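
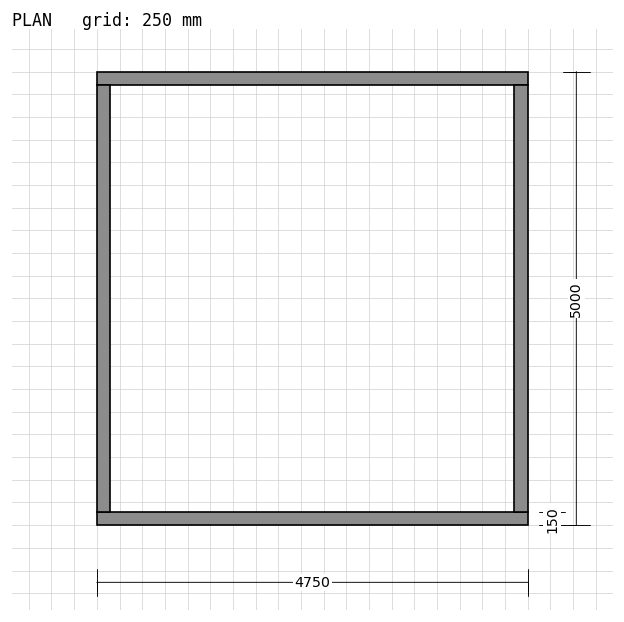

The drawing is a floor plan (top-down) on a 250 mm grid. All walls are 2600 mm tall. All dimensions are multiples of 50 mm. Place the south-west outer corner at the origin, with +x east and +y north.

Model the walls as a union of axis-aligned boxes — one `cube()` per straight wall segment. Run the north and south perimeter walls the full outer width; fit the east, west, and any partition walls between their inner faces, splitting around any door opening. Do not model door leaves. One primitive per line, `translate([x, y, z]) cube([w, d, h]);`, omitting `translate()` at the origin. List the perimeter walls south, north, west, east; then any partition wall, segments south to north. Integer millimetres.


cube([4750, 150, 2600]);
translate([0, 4850, 0]) cube([4750, 150, 2600]);
translate([0, 150, 0]) cube([150, 4700, 2600]);
translate([4600, 150, 0]) cube([150, 4700, 2600]);


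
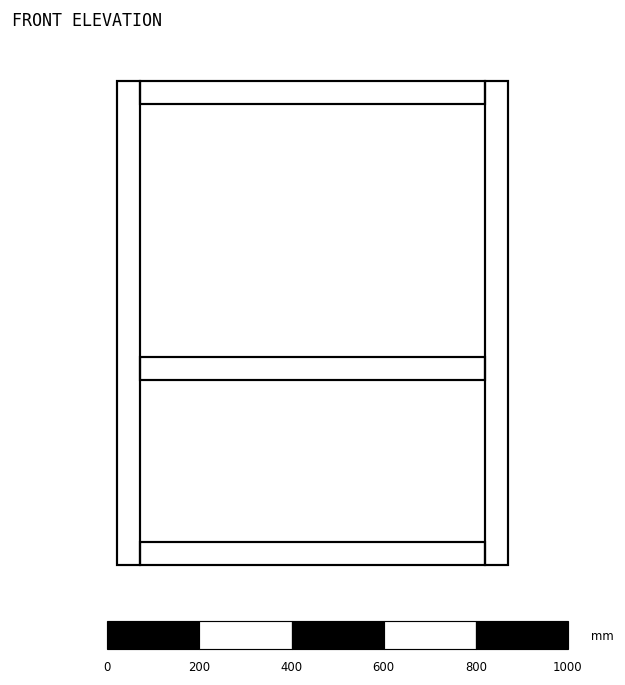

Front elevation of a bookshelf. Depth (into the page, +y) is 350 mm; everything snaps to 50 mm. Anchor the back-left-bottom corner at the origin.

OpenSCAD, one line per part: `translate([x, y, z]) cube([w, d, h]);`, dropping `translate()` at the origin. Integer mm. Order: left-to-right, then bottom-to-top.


cube([50, 350, 1050]);
translate([50, 0, 0]) cube([750, 350, 50]);
translate([50, 0, 400]) cube([750, 350, 50]);
translate([50, 0, 1000]) cube([750, 350, 50]);
translate([800, 0, 0]) cube([50, 350, 1050]);


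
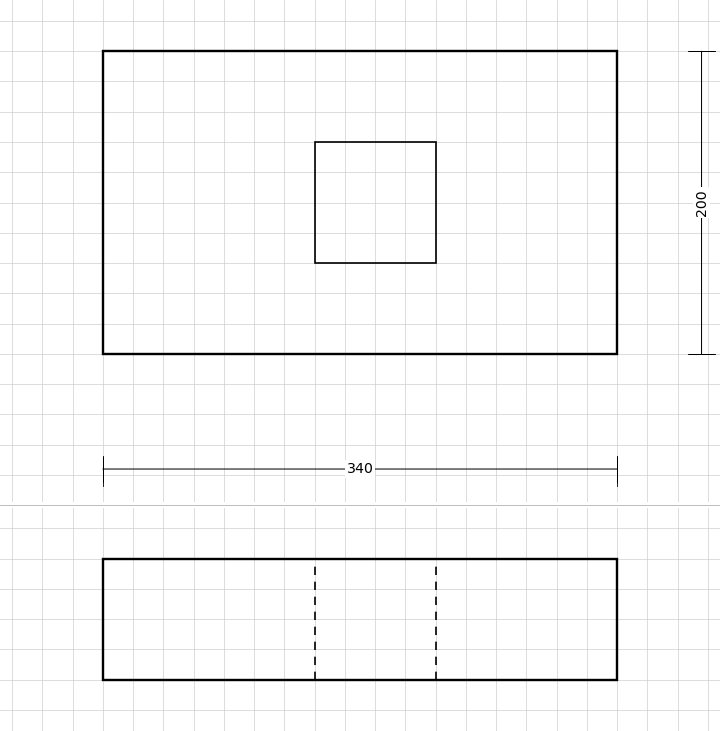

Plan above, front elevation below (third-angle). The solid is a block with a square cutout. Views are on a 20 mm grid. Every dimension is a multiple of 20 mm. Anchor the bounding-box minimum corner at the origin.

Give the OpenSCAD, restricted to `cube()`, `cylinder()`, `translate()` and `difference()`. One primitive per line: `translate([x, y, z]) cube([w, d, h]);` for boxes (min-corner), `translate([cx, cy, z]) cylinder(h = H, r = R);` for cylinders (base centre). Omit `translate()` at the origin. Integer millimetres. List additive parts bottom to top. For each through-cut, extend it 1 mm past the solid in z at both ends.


difference() {
  cube([340, 200, 80]);
  translate([140, 60, -1]) cube([80, 80, 82]);
}


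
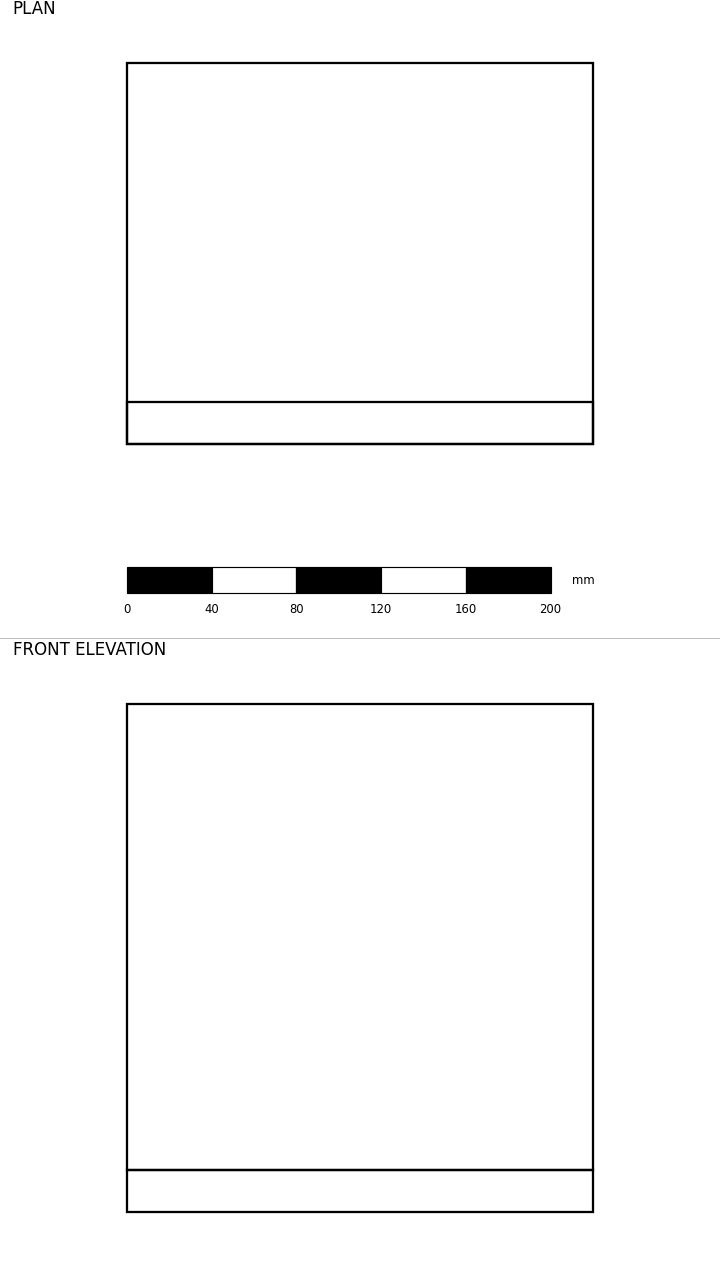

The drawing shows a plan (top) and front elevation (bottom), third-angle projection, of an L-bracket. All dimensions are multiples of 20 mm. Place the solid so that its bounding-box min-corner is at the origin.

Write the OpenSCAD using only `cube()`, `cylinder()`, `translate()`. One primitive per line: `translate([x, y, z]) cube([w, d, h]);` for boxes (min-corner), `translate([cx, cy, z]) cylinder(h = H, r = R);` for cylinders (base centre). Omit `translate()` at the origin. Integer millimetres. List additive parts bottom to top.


cube([220, 180, 20]);
translate([0, 0, 20]) cube([220, 20, 220]);


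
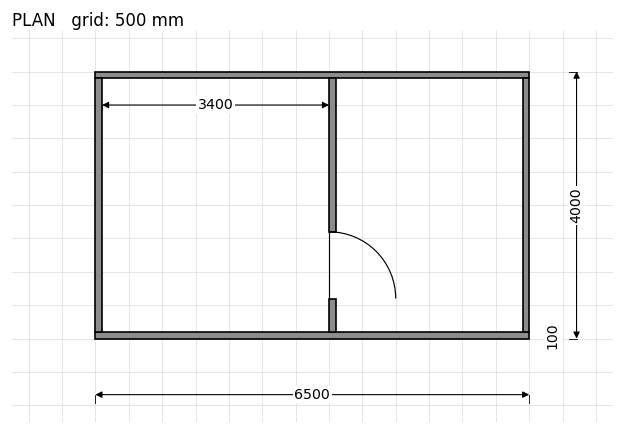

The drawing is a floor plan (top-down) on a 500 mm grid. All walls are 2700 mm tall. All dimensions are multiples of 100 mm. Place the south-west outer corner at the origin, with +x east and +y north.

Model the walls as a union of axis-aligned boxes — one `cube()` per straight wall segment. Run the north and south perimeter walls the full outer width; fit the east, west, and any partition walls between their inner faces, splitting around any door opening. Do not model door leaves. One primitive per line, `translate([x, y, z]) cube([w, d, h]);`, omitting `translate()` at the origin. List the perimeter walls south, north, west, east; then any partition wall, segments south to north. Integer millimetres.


cube([6500, 100, 2700]);
translate([0, 3900, 0]) cube([6500, 100, 2700]);
translate([0, 100, 0]) cube([100, 3800, 2700]);
translate([6400, 100, 0]) cube([100, 3800, 2700]);
translate([3500, 100, 0]) cube([100, 500, 2700]);
translate([3500, 1600, 0]) cube([100, 2300, 2700]);


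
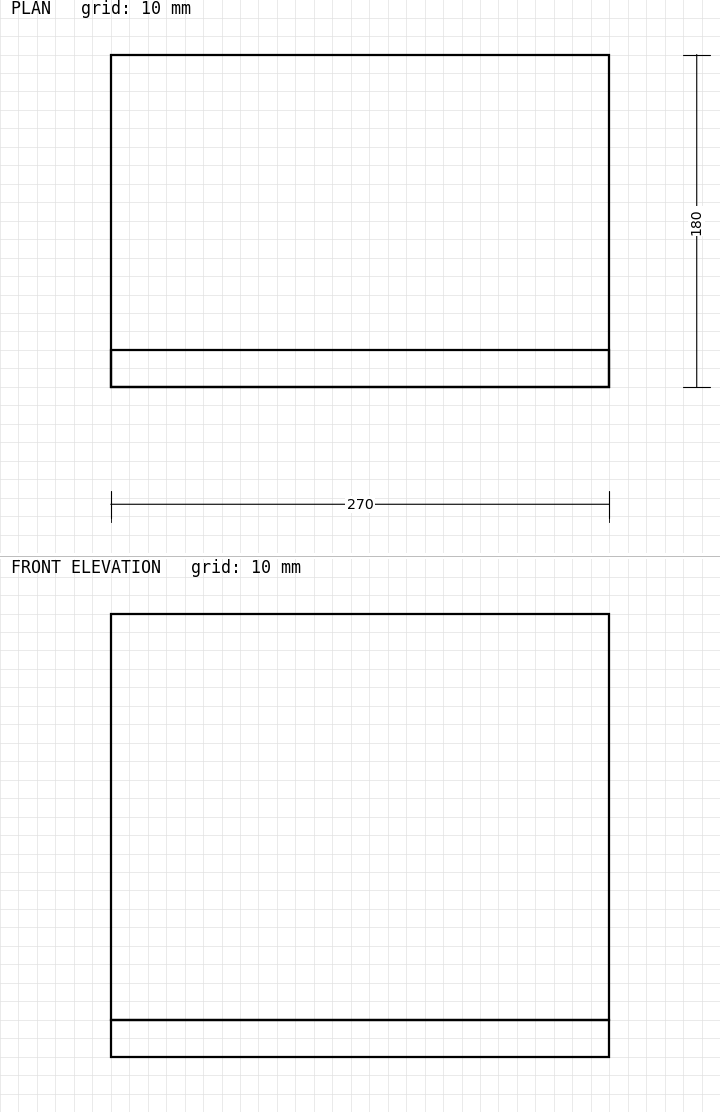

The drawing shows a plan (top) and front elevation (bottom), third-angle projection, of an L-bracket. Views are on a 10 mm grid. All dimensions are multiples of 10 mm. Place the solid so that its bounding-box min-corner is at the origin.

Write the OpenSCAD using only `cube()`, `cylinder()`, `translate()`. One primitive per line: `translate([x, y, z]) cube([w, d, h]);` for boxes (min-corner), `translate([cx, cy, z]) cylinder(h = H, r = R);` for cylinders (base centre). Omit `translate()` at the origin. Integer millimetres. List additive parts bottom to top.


cube([270, 180, 20]);
translate([0, 0, 20]) cube([270, 20, 220]);


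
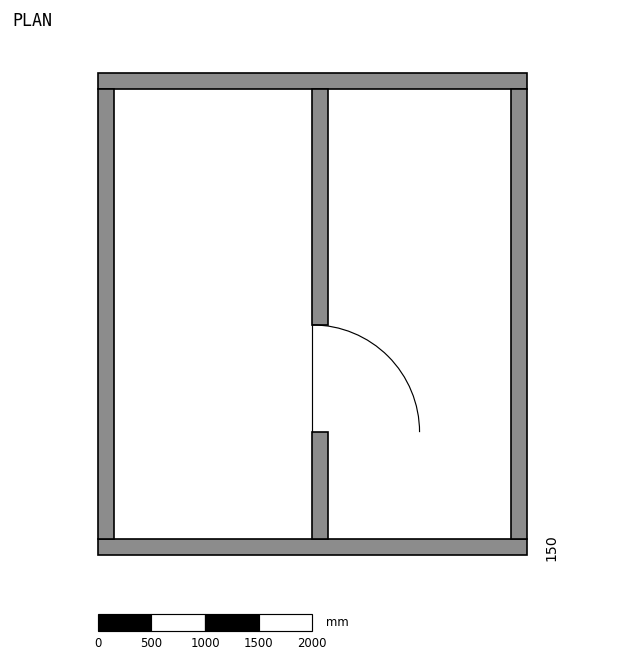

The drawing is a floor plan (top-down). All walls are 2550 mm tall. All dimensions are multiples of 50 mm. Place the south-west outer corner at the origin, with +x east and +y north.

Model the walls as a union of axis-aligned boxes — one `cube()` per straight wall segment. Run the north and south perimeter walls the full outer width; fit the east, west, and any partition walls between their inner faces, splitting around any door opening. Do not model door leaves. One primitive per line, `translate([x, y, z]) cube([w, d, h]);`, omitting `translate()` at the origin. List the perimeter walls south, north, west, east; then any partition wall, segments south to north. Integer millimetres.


cube([4000, 150, 2550]);
translate([0, 4350, 0]) cube([4000, 150, 2550]);
translate([0, 150, 0]) cube([150, 4200, 2550]);
translate([3850, 150, 0]) cube([150, 4200, 2550]);
translate([2000, 150, 0]) cube([150, 1000, 2550]);
translate([2000, 2150, 0]) cube([150, 2200, 2550]);


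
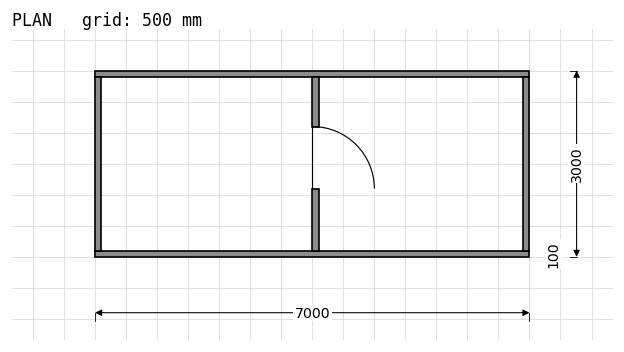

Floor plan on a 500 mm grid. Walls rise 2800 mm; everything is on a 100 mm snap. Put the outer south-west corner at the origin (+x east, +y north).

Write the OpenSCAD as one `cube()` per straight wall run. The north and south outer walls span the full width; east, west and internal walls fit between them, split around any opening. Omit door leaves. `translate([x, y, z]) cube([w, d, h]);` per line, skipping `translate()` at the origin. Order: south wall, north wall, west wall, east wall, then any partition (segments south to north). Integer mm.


cube([7000, 100, 2800]);
translate([0, 2900, 0]) cube([7000, 100, 2800]);
translate([0, 100, 0]) cube([100, 2800, 2800]);
translate([6900, 100, 0]) cube([100, 2800, 2800]);
translate([3500, 100, 0]) cube([100, 1000, 2800]);
translate([3500, 2100, 0]) cube([100, 800, 2800]);


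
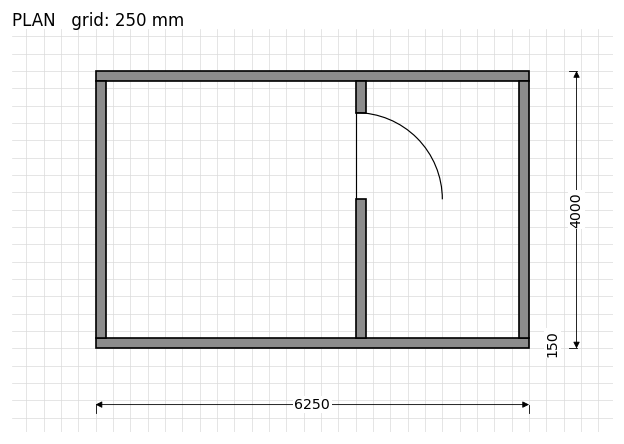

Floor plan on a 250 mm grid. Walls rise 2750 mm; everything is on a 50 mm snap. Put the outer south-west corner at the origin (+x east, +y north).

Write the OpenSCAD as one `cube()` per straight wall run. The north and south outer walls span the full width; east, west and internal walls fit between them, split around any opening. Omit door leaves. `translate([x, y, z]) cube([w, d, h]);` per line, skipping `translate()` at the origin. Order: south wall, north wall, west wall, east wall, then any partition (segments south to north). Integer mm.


cube([6250, 150, 2750]);
translate([0, 3850, 0]) cube([6250, 150, 2750]);
translate([0, 150, 0]) cube([150, 3700, 2750]);
translate([6100, 150, 0]) cube([150, 3700, 2750]);
translate([3750, 150, 0]) cube([150, 2000, 2750]);
translate([3750, 3400, 0]) cube([150, 450, 2750]);


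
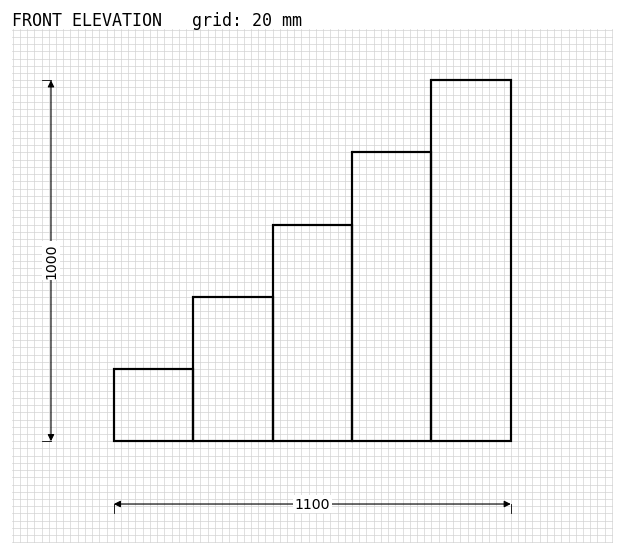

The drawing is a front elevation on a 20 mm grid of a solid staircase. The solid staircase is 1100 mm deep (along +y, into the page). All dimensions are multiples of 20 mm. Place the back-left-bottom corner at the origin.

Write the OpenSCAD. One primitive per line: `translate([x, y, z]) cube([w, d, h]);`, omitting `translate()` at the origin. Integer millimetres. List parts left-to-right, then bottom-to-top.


cube([220, 1100, 200]);
translate([220, 0, 0]) cube([220, 1100, 400]);
translate([440, 0, 0]) cube([220, 1100, 600]);
translate([660, 0, 0]) cube([220, 1100, 800]);
translate([880, 0, 0]) cube([220, 1100, 1000]);


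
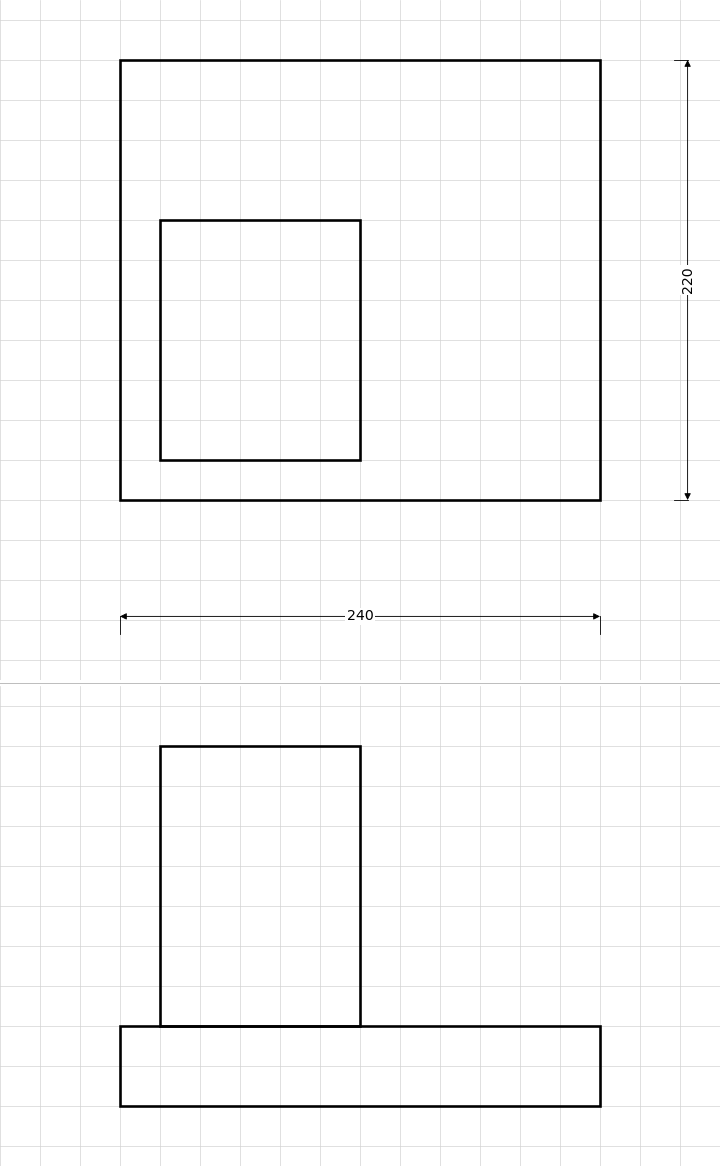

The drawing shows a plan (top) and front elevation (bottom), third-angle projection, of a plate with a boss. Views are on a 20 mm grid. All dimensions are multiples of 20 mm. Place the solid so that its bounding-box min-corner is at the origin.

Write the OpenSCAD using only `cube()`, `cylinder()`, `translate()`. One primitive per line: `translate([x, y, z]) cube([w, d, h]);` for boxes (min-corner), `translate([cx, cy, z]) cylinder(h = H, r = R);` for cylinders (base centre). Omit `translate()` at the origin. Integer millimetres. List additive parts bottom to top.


cube([240, 220, 40]);
translate([20, 20, 40]) cube([100, 120, 140]);


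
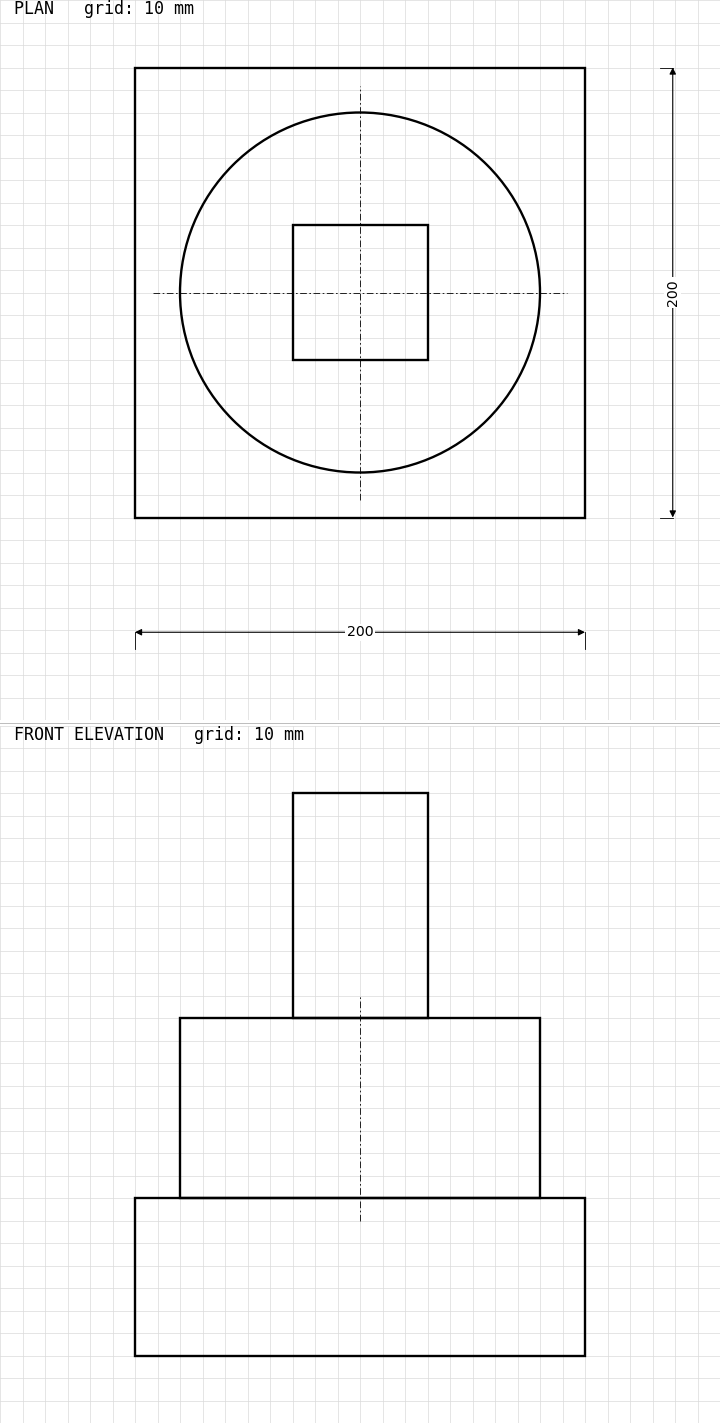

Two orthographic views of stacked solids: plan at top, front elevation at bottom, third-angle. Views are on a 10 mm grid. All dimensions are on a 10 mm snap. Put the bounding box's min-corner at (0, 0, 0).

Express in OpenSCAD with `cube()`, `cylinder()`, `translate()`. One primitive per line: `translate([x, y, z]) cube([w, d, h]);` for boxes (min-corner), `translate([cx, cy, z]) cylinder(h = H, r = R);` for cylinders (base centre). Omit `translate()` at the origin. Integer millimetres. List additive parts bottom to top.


cube([200, 200, 70]);
translate([100, 100, 70]) cylinder(h = 80, r = 80);
translate([70, 70, 150]) cube([60, 60, 100]);


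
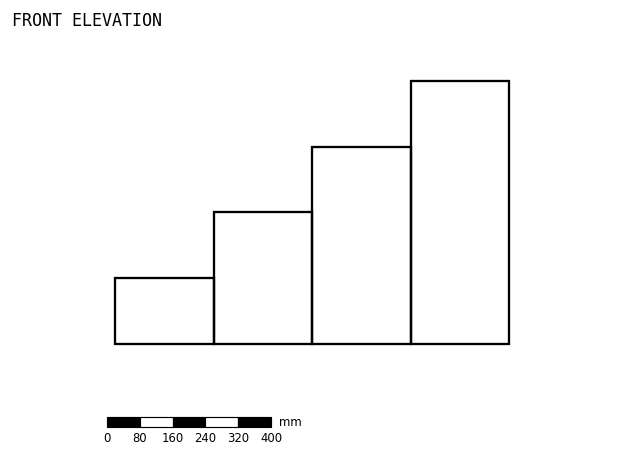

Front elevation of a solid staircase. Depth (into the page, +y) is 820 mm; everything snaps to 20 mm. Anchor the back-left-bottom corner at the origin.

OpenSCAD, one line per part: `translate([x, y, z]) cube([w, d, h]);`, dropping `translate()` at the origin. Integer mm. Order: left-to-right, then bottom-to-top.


cube([240, 820, 160]);
translate([240, 0, 0]) cube([240, 820, 320]);
translate([480, 0, 0]) cube([240, 820, 480]);
translate([720, 0, 0]) cube([240, 820, 640]);


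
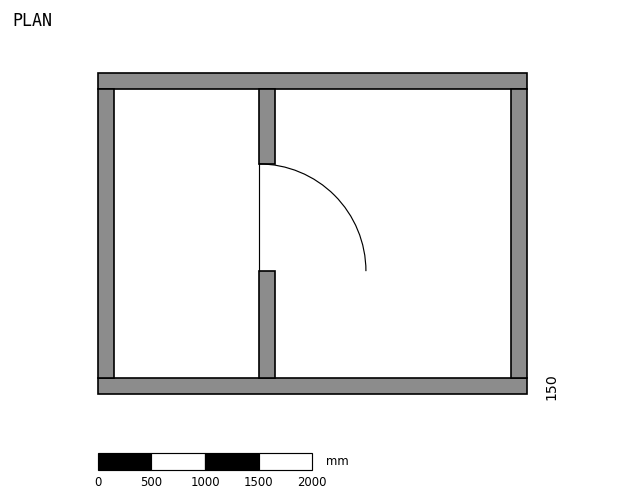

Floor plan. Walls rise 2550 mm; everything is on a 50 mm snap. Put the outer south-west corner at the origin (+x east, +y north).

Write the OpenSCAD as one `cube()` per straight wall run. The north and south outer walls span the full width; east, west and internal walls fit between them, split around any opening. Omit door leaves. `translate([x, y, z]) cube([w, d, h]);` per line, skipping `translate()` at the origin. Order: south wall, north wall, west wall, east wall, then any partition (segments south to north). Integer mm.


cube([4000, 150, 2550]);
translate([0, 2850, 0]) cube([4000, 150, 2550]);
translate([0, 150, 0]) cube([150, 2700, 2550]);
translate([3850, 150, 0]) cube([150, 2700, 2550]);
translate([1500, 150, 0]) cube([150, 1000, 2550]);
translate([1500, 2150, 0]) cube([150, 700, 2550]);


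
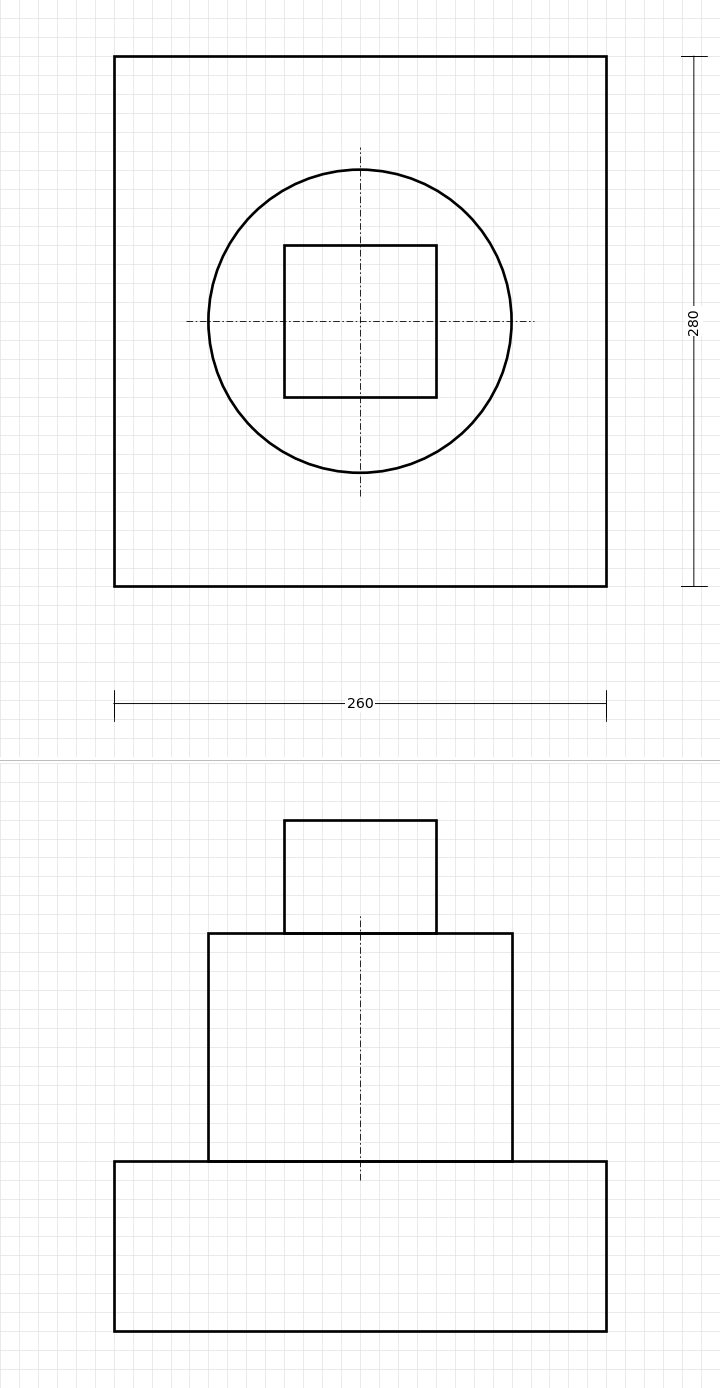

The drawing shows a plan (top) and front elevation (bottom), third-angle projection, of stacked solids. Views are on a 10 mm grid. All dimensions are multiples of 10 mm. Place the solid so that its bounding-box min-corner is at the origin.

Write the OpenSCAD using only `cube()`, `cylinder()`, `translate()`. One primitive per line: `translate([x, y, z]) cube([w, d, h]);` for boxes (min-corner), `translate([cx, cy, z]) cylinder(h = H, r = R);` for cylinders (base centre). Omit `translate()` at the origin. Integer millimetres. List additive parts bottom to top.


cube([260, 280, 90]);
translate([130, 140, 90]) cylinder(h = 120, r = 80);
translate([90, 100, 210]) cube([80, 80, 60]);


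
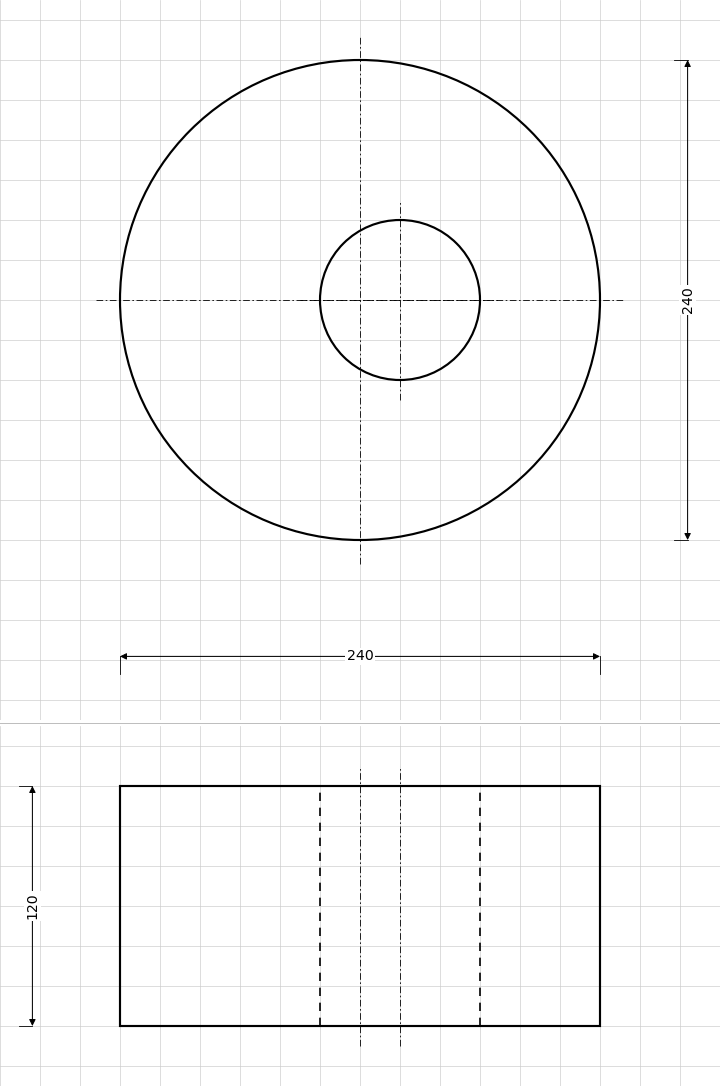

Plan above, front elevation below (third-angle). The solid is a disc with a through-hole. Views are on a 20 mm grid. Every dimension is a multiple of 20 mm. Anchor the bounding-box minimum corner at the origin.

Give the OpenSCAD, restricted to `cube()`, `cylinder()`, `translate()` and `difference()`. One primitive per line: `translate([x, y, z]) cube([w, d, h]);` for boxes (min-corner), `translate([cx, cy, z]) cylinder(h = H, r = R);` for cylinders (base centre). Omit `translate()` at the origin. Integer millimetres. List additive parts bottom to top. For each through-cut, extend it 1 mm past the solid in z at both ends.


difference() {
  translate([120, 120, 0]) cylinder(h = 120, r = 120);
  translate([140, 120, -1]) cylinder(h = 122, r = 40);
}


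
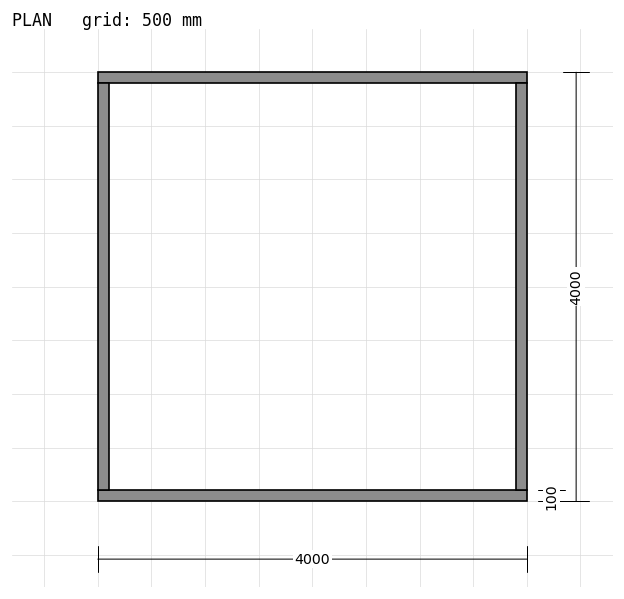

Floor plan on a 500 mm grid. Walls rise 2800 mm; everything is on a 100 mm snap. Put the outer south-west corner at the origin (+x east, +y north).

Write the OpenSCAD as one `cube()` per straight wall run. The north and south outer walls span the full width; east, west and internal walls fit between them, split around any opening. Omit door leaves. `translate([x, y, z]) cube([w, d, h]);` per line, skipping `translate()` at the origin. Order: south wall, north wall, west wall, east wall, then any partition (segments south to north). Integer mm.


cube([4000, 100, 2800]);
translate([0, 3900, 0]) cube([4000, 100, 2800]);
translate([0, 100, 0]) cube([100, 3800, 2800]);
translate([3900, 100, 0]) cube([100, 3800, 2800]);


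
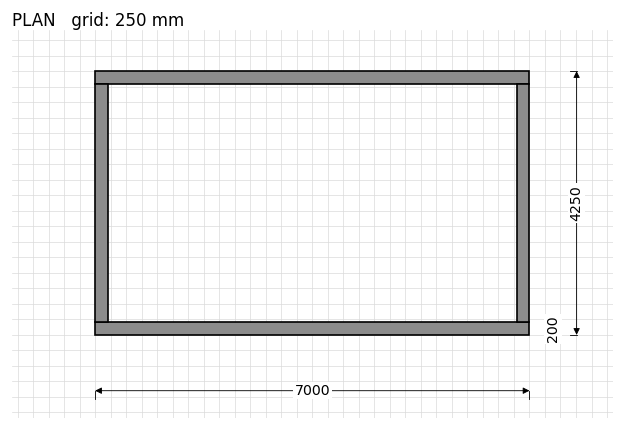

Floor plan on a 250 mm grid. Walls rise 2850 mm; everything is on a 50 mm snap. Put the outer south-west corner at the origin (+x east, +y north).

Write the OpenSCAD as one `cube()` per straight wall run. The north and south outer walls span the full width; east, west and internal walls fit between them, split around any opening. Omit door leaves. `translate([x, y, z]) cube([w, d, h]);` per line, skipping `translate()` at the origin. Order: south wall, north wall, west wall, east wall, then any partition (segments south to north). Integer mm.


cube([7000, 200, 2850]);
translate([0, 4050, 0]) cube([7000, 200, 2850]);
translate([0, 200, 0]) cube([200, 3850, 2850]);
translate([6800, 200, 0]) cube([200, 3850, 2850]);


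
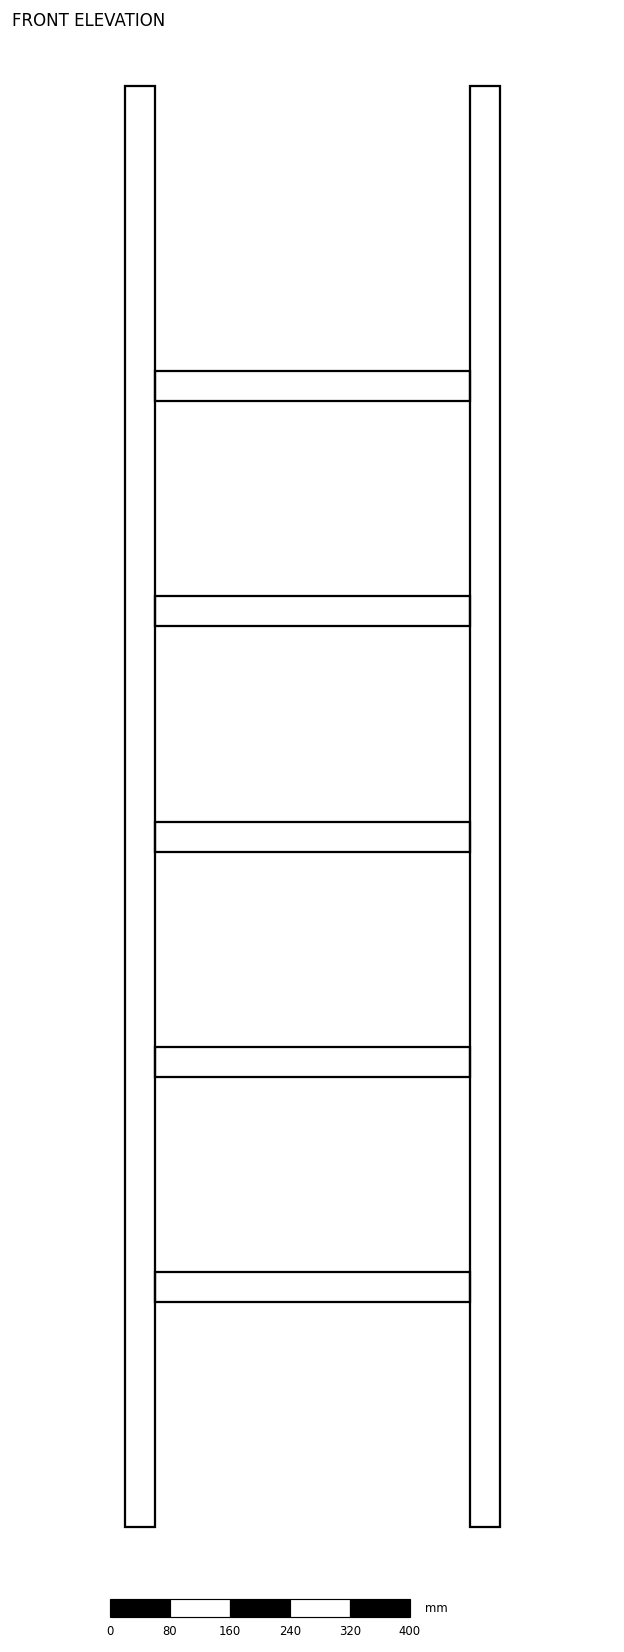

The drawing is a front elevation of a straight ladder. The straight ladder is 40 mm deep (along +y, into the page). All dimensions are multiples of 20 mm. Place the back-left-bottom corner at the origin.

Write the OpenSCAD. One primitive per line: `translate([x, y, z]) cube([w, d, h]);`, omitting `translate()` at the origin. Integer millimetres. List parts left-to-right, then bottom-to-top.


cube([40, 40, 1920]);
translate([40, 0, 300]) cube([420, 40, 40]);
translate([40, 0, 600]) cube([420, 40, 40]);
translate([40, 0, 900]) cube([420, 40, 40]);
translate([40, 0, 1200]) cube([420, 40, 40]);
translate([40, 0, 1500]) cube([420, 40, 40]);
translate([460, 0, 0]) cube([40, 40, 1920]);


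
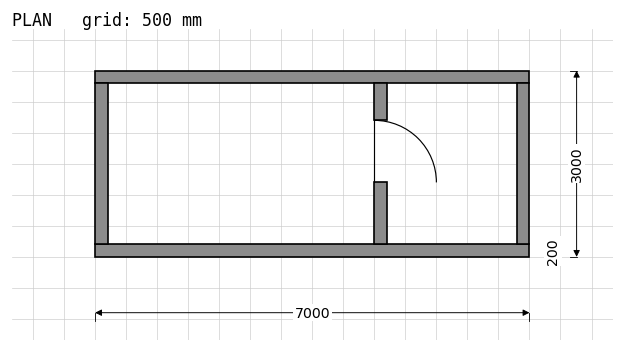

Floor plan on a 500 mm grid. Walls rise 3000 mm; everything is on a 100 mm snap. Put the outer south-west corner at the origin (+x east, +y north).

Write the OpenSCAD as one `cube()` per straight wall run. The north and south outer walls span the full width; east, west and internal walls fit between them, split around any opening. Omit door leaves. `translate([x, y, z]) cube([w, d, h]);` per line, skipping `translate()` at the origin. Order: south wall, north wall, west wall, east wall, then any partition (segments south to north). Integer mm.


cube([7000, 200, 3000]);
translate([0, 2800, 0]) cube([7000, 200, 3000]);
translate([0, 200, 0]) cube([200, 2600, 3000]);
translate([6800, 200, 0]) cube([200, 2600, 3000]);
translate([4500, 200, 0]) cube([200, 1000, 3000]);
translate([4500, 2200, 0]) cube([200, 600, 3000]);


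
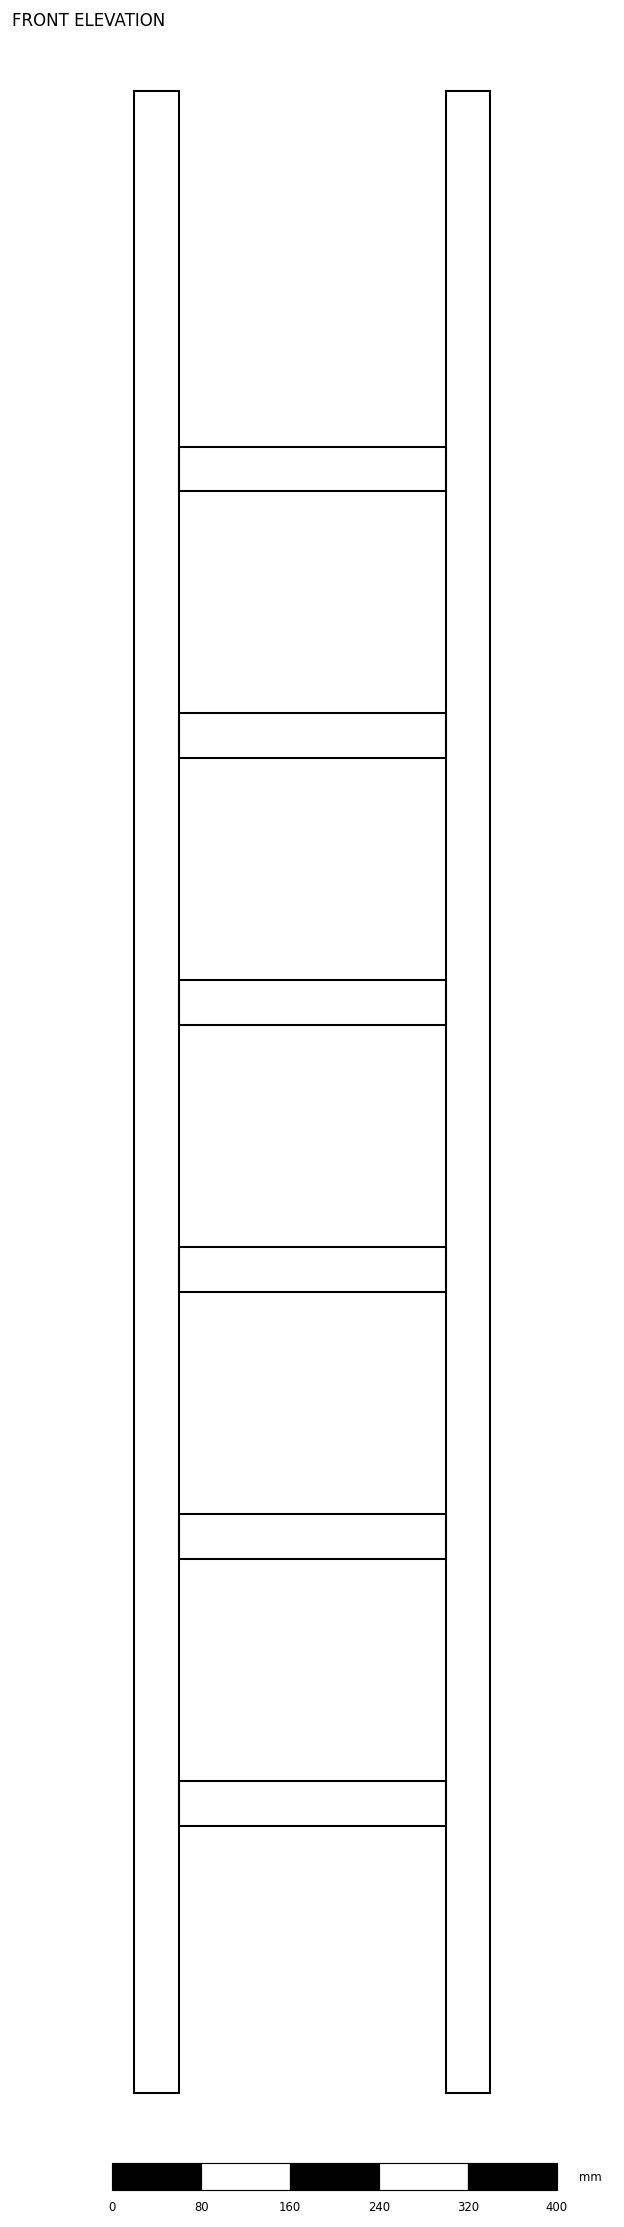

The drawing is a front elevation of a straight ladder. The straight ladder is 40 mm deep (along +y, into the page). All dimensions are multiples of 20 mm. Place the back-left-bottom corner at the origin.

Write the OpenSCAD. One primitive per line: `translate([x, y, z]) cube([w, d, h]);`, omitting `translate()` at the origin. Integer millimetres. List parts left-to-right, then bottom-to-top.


cube([40, 40, 1800]);
translate([40, 0, 240]) cube([240, 40, 40]);
translate([40, 0, 480]) cube([240, 40, 40]);
translate([40, 0, 720]) cube([240, 40, 40]);
translate([40, 0, 960]) cube([240, 40, 40]);
translate([40, 0, 1200]) cube([240, 40, 40]);
translate([40, 0, 1440]) cube([240, 40, 40]);
translate([280, 0, 0]) cube([40, 40, 1800]);


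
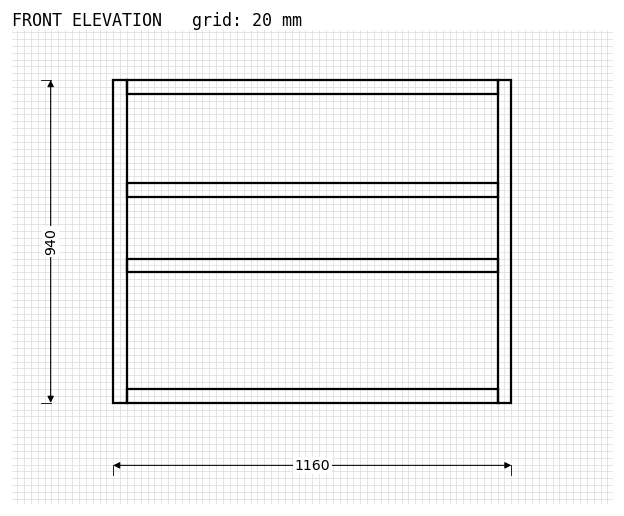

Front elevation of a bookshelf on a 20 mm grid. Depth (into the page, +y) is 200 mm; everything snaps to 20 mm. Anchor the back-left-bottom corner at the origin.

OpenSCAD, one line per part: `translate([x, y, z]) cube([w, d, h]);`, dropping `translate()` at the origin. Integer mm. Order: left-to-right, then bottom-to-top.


cube([40, 200, 940]);
translate([40, 0, 0]) cube([1080, 200, 40]);
translate([40, 0, 380]) cube([1080, 200, 40]);
translate([40, 0, 600]) cube([1080, 200, 40]);
translate([40, 0, 900]) cube([1080, 200, 40]);
translate([1120, 0, 0]) cube([40, 200, 940]);


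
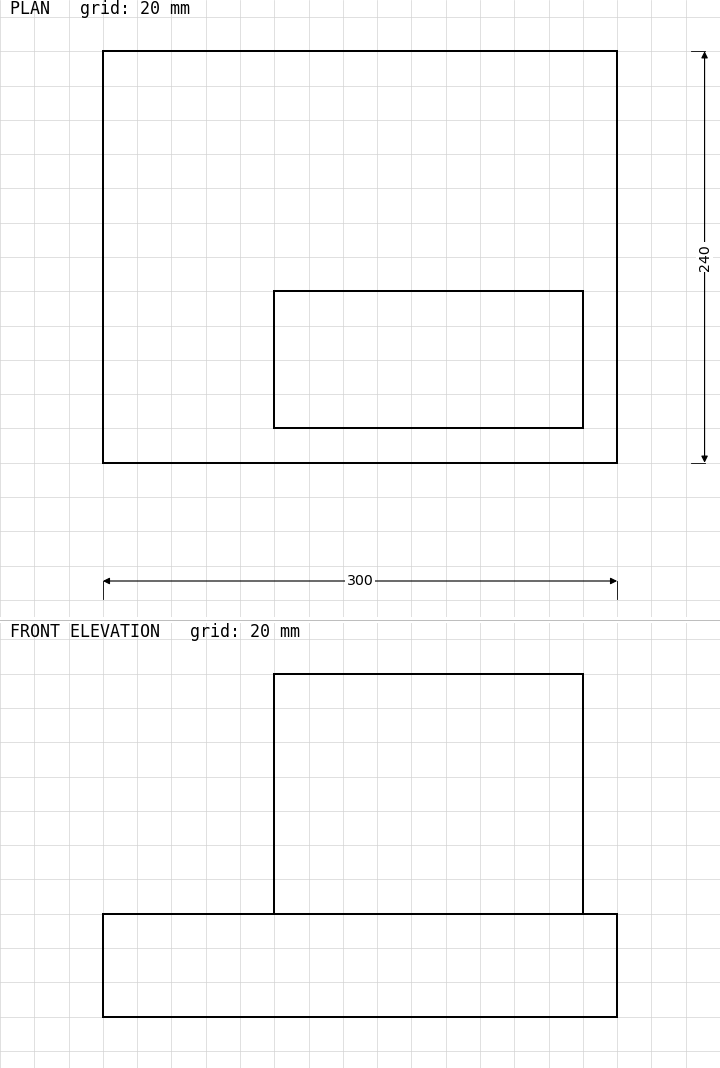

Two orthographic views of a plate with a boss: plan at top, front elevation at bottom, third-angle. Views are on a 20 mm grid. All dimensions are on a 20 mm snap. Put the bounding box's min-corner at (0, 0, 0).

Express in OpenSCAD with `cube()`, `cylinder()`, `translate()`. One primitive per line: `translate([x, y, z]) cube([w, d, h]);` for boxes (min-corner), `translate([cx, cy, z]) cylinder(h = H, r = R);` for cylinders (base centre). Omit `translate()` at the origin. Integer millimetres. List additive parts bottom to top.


cube([300, 240, 60]);
translate([100, 20, 60]) cube([180, 80, 140]);


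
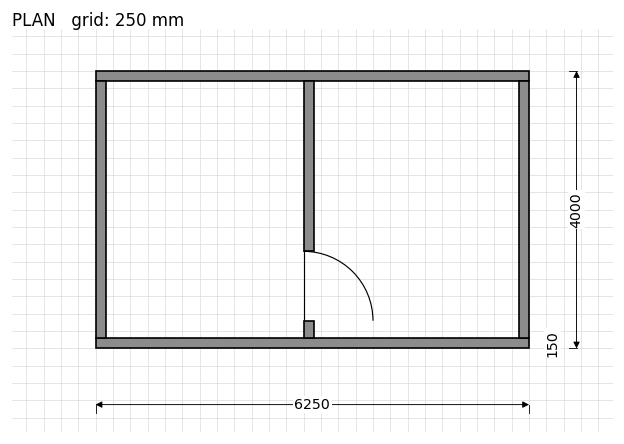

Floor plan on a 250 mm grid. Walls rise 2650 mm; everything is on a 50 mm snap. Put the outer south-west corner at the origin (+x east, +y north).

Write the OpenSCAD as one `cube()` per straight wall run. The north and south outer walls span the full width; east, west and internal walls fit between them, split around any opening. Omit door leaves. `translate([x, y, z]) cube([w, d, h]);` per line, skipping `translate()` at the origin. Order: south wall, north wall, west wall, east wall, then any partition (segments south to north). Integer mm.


cube([6250, 150, 2650]);
translate([0, 3850, 0]) cube([6250, 150, 2650]);
translate([0, 150, 0]) cube([150, 3700, 2650]);
translate([6100, 150, 0]) cube([150, 3700, 2650]);
translate([3000, 150, 0]) cube([150, 250, 2650]);
translate([3000, 1400, 0]) cube([150, 2450, 2650]);


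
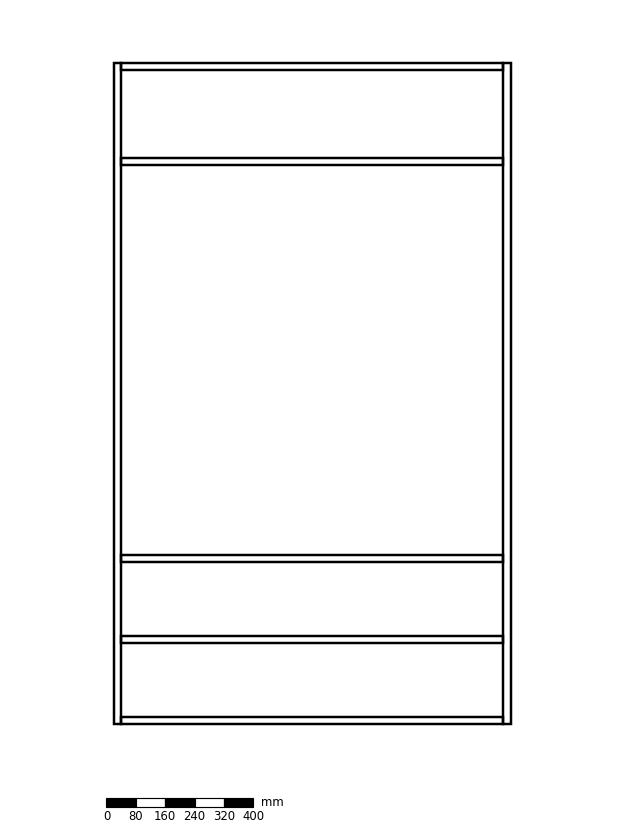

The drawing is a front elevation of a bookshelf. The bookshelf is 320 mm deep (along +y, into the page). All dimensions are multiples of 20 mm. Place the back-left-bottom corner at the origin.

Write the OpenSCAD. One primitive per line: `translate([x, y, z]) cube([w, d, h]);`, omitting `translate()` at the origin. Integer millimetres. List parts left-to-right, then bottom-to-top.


cube([20, 320, 1800]);
translate([20, 0, 0]) cube([1040, 320, 20]);
translate([20, 0, 220]) cube([1040, 320, 20]);
translate([20, 0, 440]) cube([1040, 320, 20]);
translate([20, 0, 1520]) cube([1040, 320, 20]);
translate([20, 0, 1780]) cube([1040, 320, 20]);
translate([1060, 0, 0]) cube([20, 320, 1800]);


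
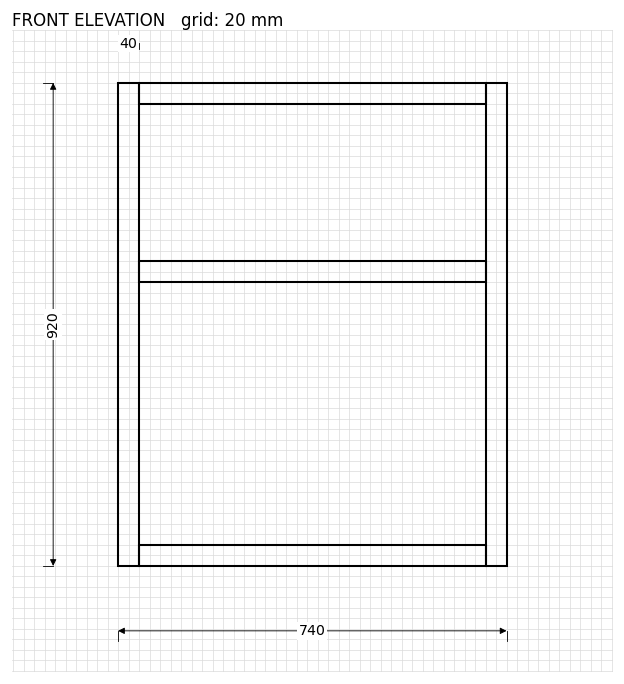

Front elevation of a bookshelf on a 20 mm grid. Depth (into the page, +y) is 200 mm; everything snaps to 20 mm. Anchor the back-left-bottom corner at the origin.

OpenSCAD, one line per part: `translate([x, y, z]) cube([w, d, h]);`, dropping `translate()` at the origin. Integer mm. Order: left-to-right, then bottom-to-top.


cube([40, 200, 920]);
translate([40, 0, 0]) cube([660, 200, 40]);
translate([40, 0, 540]) cube([660, 200, 40]);
translate([40, 0, 880]) cube([660, 200, 40]);
translate([700, 0, 0]) cube([40, 200, 920]);


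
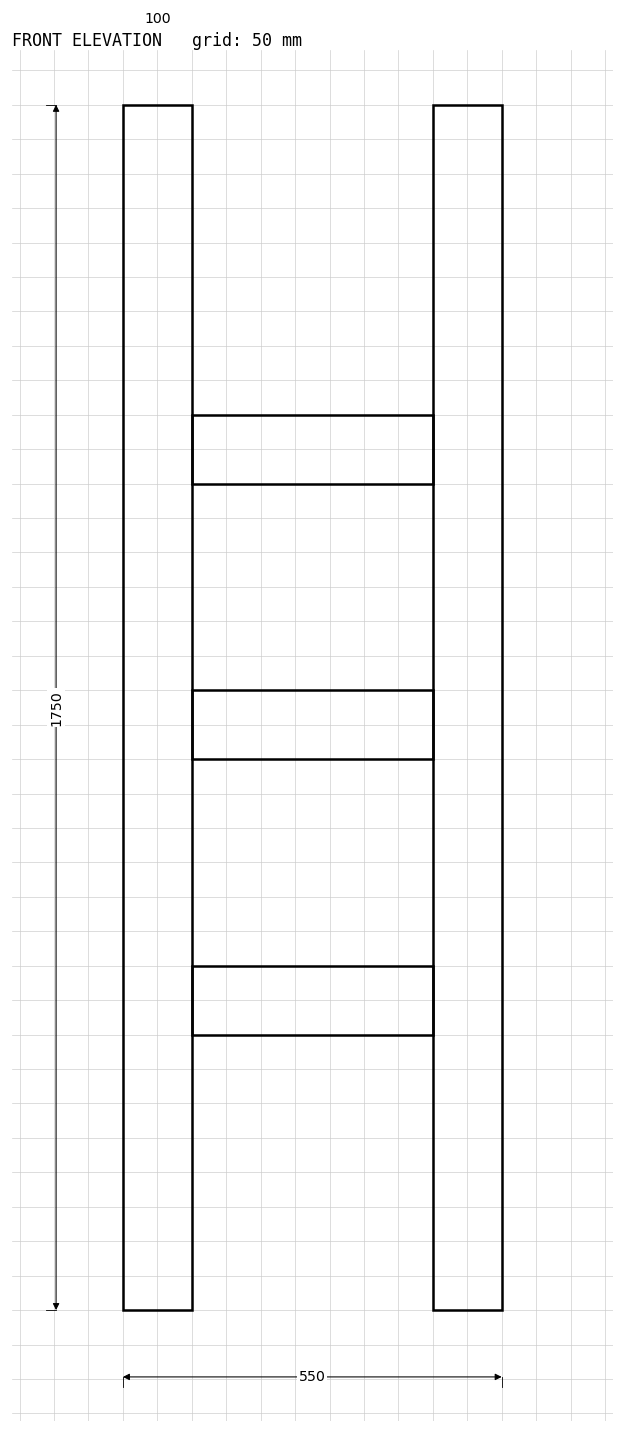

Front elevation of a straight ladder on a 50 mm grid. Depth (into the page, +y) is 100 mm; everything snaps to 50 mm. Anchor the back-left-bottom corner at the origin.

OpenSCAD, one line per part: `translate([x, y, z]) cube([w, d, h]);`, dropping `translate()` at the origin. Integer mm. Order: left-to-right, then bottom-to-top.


cube([100, 100, 1750]);
translate([100, 0, 400]) cube([350, 100, 100]);
translate([100, 0, 800]) cube([350, 100, 100]);
translate([100, 0, 1200]) cube([350, 100, 100]);
translate([450, 0, 0]) cube([100, 100, 1750]);


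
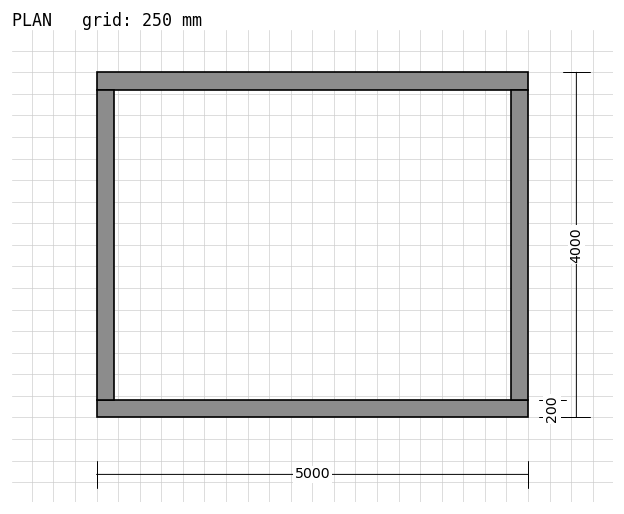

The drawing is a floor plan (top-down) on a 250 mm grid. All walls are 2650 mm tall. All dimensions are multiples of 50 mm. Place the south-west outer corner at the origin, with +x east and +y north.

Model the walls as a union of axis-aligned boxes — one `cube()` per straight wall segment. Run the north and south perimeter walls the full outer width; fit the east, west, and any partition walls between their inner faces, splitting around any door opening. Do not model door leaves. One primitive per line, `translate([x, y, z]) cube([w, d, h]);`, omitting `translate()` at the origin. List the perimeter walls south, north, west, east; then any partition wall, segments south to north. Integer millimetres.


cube([5000, 200, 2650]);
translate([0, 3800, 0]) cube([5000, 200, 2650]);
translate([0, 200, 0]) cube([200, 3600, 2650]);
translate([4800, 200, 0]) cube([200, 3600, 2650]);


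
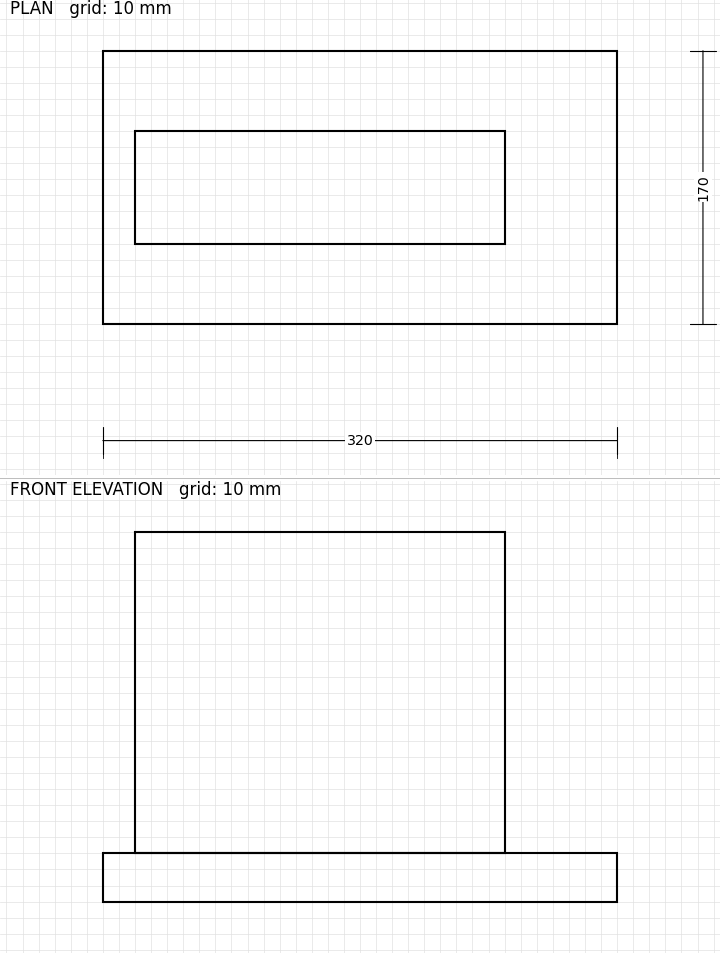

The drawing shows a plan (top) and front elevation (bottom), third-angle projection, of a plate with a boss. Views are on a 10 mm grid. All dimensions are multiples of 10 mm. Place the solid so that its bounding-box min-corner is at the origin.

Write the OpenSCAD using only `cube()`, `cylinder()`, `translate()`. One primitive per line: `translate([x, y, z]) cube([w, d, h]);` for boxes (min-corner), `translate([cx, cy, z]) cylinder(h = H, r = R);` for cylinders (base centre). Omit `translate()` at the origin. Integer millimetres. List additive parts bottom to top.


cube([320, 170, 30]);
translate([20, 50, 30]) cube([230, 70, 200]);


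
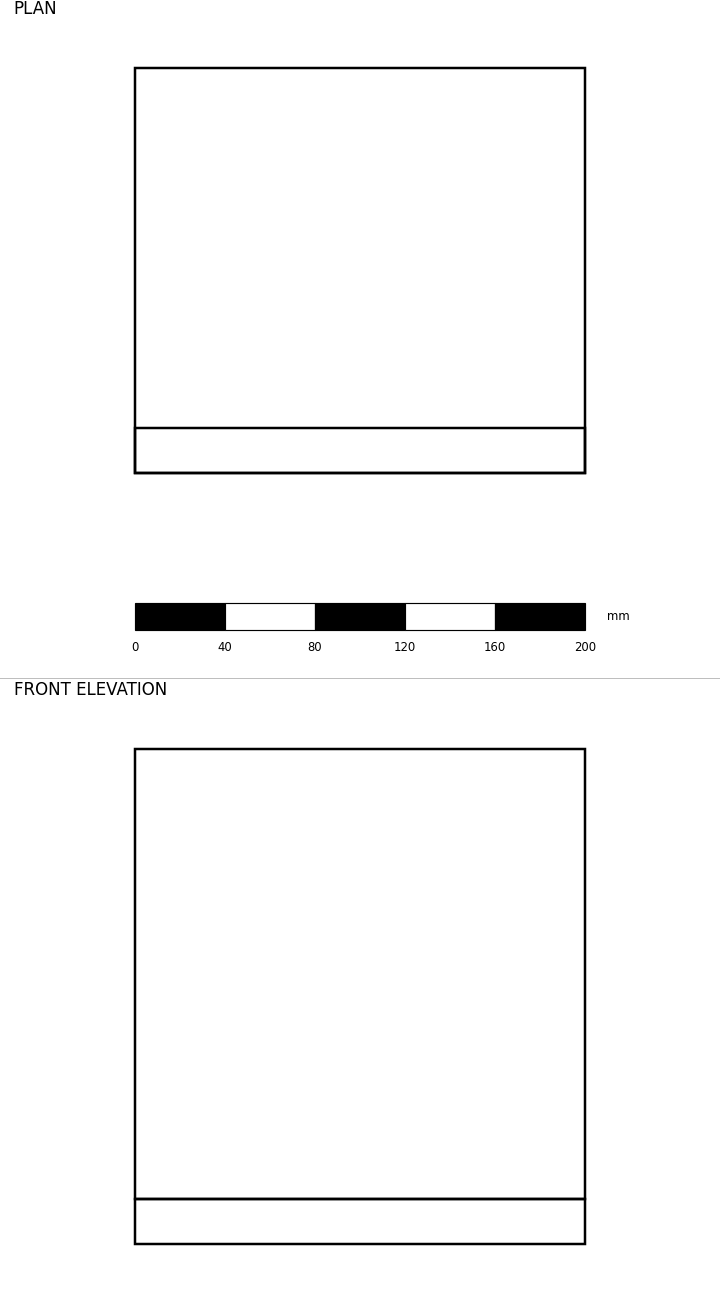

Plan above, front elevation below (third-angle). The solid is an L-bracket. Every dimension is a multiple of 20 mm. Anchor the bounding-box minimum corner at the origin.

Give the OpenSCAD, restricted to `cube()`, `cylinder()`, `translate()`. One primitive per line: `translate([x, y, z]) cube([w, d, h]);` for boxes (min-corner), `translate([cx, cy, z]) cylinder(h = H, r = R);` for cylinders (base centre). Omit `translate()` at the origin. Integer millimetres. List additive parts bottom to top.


cube([200, 180, 20]);
translate([0, 0, 20]) cube([200, 20, 200]);


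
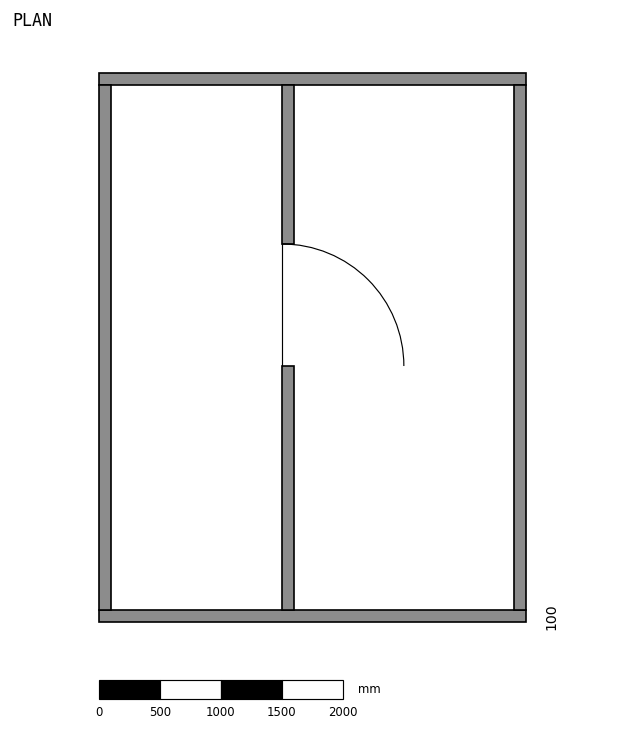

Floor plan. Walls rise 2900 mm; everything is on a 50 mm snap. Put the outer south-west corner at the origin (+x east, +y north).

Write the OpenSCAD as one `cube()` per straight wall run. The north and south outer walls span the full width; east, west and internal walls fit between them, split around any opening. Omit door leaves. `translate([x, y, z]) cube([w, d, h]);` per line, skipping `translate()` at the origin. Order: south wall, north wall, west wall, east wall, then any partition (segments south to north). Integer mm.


cube([3500, 100, 2900]);
translate([0, 4400, 0]) cube([3500, 100, 2900]);
translate([0, 100, 0]) cube([100, 4300, 2900]);
translate([3400, 100, 0]) cube([100, 4300, 2900]);
translate([1500, 100, 0]) cube([100, 2000, 2900]);
translate([1500, 3100, 0]) cube([100, 1300, 2900]);


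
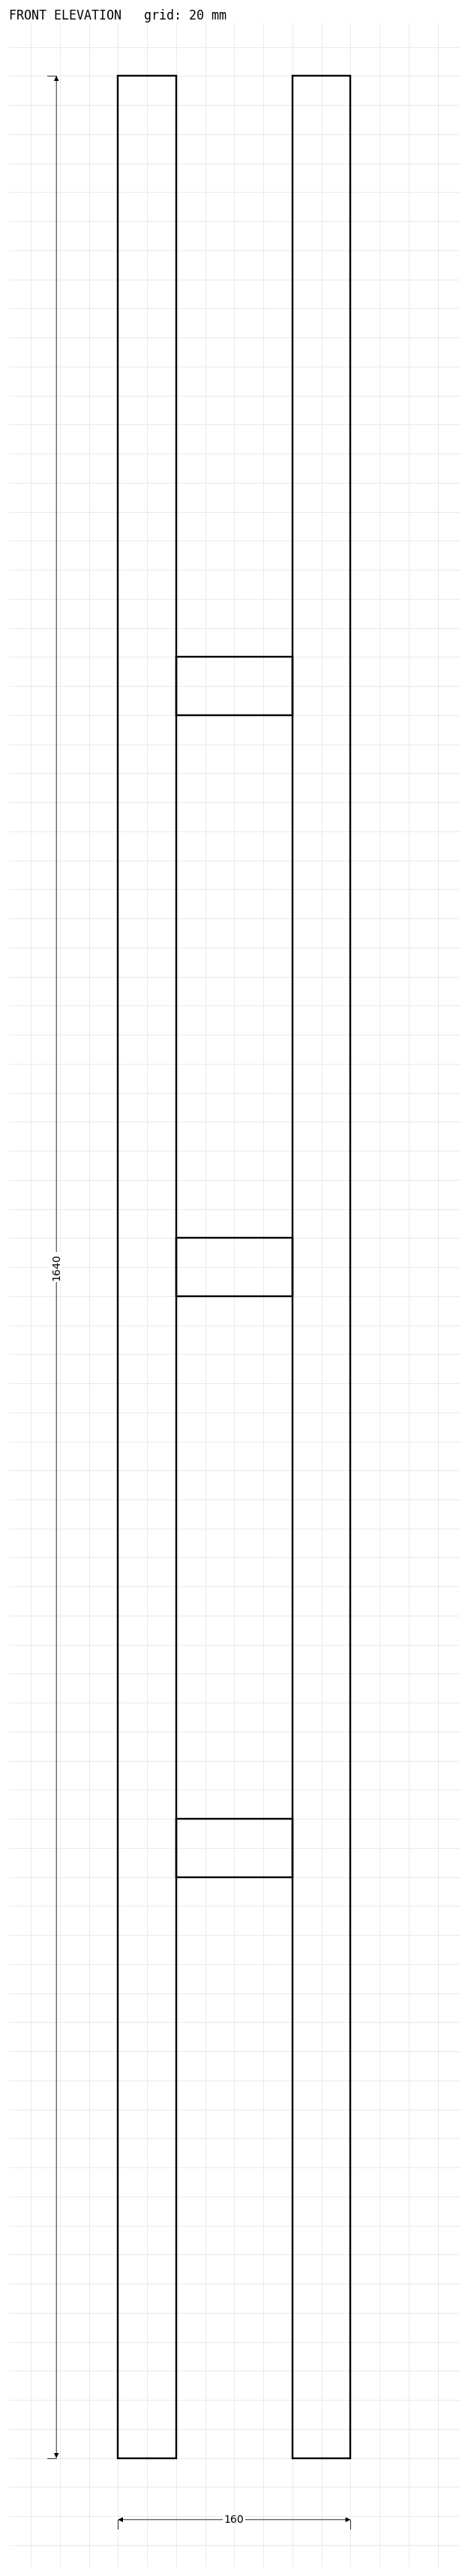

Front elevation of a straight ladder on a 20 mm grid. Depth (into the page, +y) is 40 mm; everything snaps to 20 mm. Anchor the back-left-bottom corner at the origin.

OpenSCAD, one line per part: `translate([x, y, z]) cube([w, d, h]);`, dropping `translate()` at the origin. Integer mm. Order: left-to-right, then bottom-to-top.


cube([40, 40, 1640]);
translate([40, 0, 400]) cube([80, 40, 40]);
translate([40, 0, 800]) cube([80, 40, 40]);
translate([40, 0, 1200]) cube([80, 40, 40]);
translate([120, 0, 0]) cube([40, 40, 1640]);


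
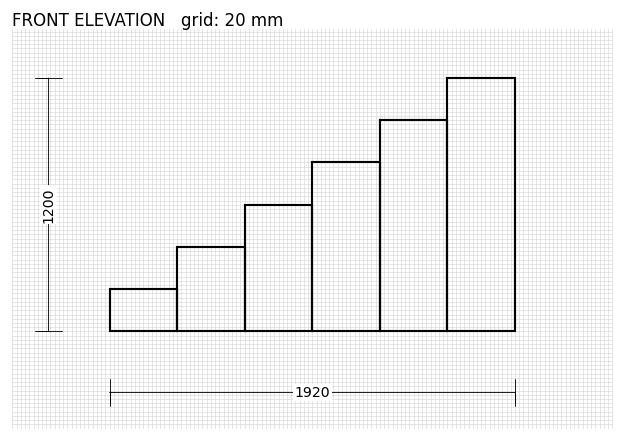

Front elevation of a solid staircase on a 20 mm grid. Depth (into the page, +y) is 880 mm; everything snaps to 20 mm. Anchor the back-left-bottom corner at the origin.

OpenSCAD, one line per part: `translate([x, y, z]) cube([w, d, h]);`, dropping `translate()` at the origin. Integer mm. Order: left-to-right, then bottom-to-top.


cube([320, 880, 200]);
translate([320, 0, 0]) cube([320, 880, 400]);
translate([640, 0, 0]) cube([320, 880, 600]);
translate([960, 0, 0]) cube([320, 880, 800]);
translate([1280, 0, 0]) cube([320, 880, 1000]);
translate([1600, 0, 0]) cube([320, 880, 1200]);


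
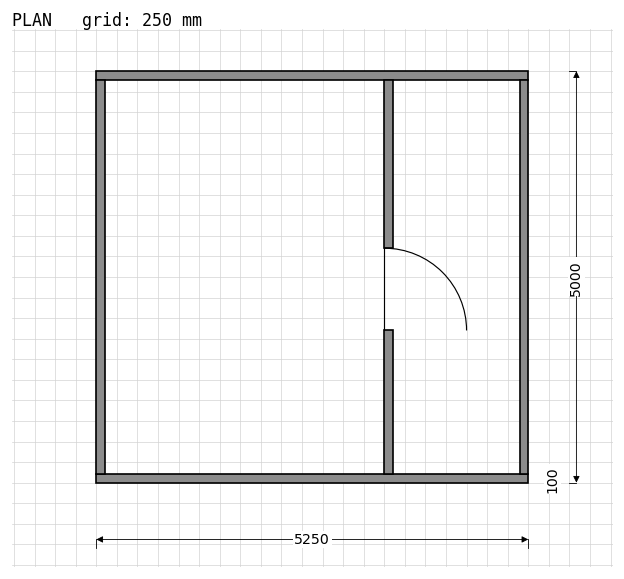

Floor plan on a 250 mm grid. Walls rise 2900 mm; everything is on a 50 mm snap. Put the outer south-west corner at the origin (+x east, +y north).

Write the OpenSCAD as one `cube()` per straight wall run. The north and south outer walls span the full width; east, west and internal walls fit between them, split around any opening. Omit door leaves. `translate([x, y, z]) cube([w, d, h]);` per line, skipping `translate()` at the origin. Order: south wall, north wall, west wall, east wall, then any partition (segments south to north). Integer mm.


cube([5250, 100, 2900]);
translate([0, 4900, 0]) cube([5250, 100, 2900]);
translate([0, 100, 0]) cube([100, 4800, 2900]);
translate([5150, 100, 0]) cube([100, 4800, 2900]);
translate([3500, 100, 0]) cube([100, 1750, 2900]);
translate([3500, 2850, 0]) cube([100, 2050, 2900]);


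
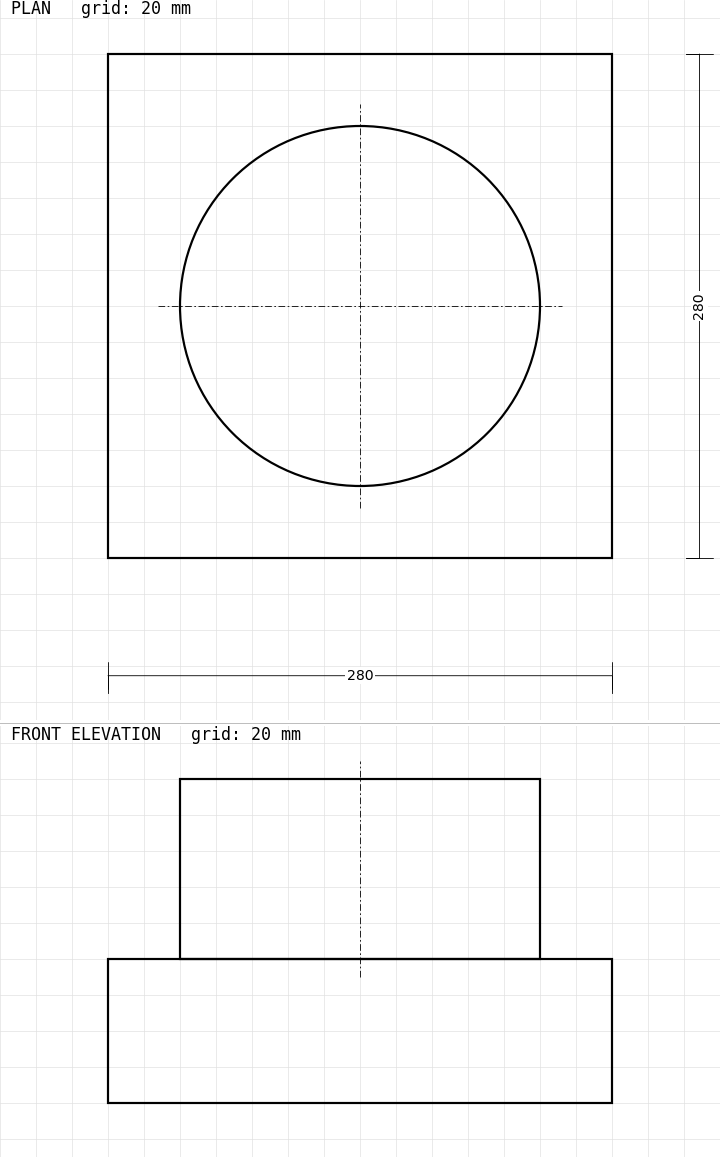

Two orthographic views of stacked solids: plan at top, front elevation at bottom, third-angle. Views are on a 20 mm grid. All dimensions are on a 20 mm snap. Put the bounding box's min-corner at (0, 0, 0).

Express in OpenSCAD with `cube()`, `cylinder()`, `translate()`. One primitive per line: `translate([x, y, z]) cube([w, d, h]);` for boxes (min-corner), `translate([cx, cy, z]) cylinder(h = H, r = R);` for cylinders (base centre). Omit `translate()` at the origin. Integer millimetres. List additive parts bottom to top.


cube([280, 280, 80]);
translate([140, 140, 80]) cylinder(h = 100, r = 100);


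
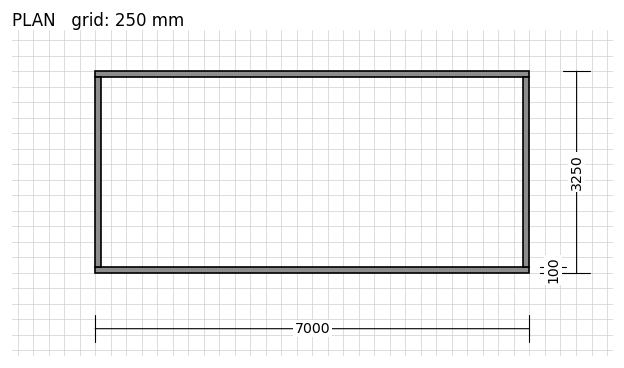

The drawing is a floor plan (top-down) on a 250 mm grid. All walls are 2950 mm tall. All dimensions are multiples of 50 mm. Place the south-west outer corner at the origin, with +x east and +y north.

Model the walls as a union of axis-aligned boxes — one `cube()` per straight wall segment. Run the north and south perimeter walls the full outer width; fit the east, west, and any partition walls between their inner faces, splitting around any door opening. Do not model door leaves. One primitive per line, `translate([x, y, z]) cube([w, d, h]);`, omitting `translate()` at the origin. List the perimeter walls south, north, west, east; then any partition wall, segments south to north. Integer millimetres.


cube([7000, 100, 2950]);
translate([0, 3150, 0]) cube([7000, 100, 2950]);
translate([0, 100, 0]) cube([100, 3050, 2950]);
translate([6900, 100, 0]) cube([100, 3050, 2950]);


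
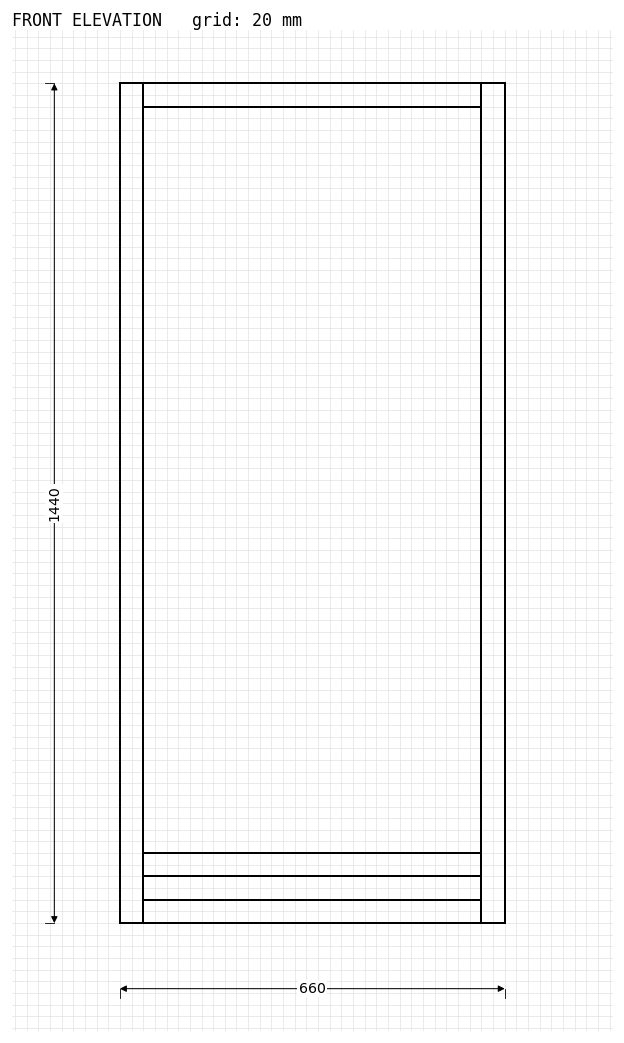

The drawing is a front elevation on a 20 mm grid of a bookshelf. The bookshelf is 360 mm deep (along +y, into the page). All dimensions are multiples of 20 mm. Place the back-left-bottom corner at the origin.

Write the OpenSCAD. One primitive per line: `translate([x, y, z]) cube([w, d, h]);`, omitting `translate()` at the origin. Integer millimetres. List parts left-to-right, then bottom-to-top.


cube([40, 360, 1440]);
translate([40, 0, 0]) cube([580, 360, 40]);
translate([40, 0, 80]) cube([580, 360, 40]);
translate([40, 0, 1400]) cube([580, 360, 40]);
translate([620, 0, 0]) cube([40, 360, 1440]);
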